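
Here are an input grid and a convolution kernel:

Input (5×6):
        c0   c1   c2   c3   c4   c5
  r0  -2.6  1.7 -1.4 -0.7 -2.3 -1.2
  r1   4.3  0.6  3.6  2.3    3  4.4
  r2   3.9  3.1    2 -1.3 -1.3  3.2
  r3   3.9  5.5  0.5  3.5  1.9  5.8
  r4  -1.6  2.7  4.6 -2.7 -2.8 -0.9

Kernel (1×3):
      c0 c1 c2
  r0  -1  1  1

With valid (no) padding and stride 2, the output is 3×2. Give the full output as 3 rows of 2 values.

Output[0,0]: The receptive field on the input at this output position is [-2.6 1.7 -1.4]. Elementwise product with the kernel and sum: -2.6·-1 + 1.7·1 + -1.4·1.
Output[0,1]: The receptive field on the input at this output position is [-1.4 -0.7 -2.3]. Elementwise product with the kernel and sum: -1.4·-1 + -0.7·1 + -2.3·1.

2.9 -1.6
1.2 -4.6
8.9 -10.1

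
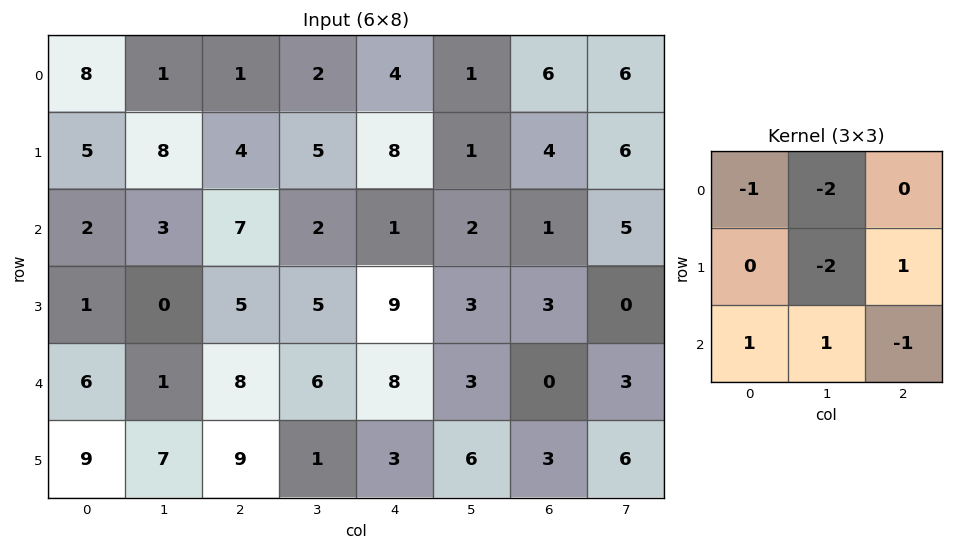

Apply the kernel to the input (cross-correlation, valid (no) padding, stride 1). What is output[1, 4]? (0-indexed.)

The receptive field on the input at this output position is [8 1 4 / 1 2 1 / 9 3 3]. Elementwise product with the kernel and sum: 8·-1 + 1·-2 + 2·-2 + 1·1 + 9·1 + 3·1 + 3·-1.

-4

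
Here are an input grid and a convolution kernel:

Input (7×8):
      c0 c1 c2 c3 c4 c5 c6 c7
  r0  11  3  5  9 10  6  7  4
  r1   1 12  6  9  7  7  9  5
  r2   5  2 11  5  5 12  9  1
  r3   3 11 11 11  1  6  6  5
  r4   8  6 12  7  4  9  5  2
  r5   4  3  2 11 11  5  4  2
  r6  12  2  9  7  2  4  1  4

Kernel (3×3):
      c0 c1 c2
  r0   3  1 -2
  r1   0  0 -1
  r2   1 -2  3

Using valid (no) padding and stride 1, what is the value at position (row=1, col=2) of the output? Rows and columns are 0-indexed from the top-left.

0

The receptive field on the input at this output position is [6 9 7 / 11 5 5 / 11 11 1]. Elementwise product with the kernel and sum: 6·3 + 9·1 + 7·-2 + 5·-1 + 11·1 + 11·-2 + 1·3.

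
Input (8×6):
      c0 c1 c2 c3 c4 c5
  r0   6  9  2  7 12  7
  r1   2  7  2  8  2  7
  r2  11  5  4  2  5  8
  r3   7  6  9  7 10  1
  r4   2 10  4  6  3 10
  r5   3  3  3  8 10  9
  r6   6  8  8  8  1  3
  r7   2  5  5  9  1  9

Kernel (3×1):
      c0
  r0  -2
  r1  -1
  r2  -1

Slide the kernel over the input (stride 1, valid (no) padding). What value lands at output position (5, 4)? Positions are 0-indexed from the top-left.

-22

The receptive field on the input at this output position is [10 / 1 / 1]. Elementwise product with the kernel and sum: 10·-2 + 1·-1 + 1·-1.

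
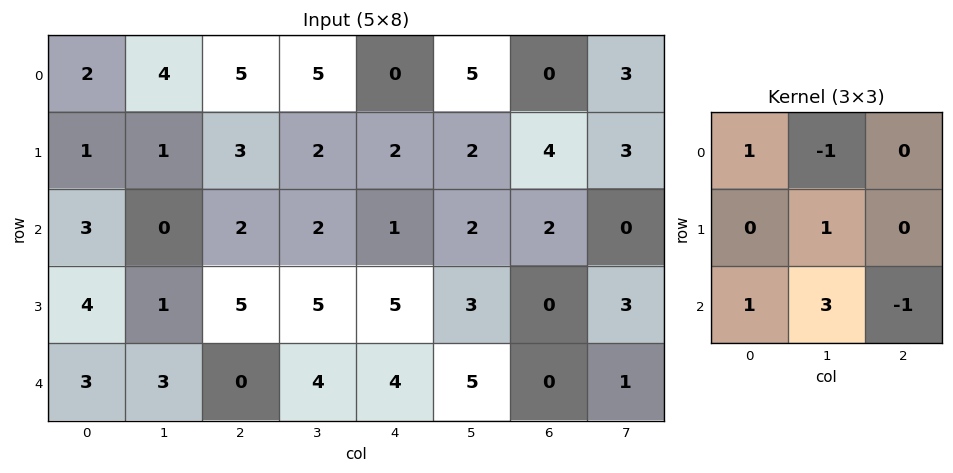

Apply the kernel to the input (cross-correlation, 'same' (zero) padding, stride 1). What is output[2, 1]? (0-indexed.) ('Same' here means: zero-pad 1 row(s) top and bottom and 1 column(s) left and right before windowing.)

The receptive field on the zero-padded input at this output position is [1 1 3 / 3 0 2 / 4 1 5]. Elementwise product with the kernel and sum: 1·1 + 1·-1 + 0·1 + 4·1 + 1·3 + 5·-1.

2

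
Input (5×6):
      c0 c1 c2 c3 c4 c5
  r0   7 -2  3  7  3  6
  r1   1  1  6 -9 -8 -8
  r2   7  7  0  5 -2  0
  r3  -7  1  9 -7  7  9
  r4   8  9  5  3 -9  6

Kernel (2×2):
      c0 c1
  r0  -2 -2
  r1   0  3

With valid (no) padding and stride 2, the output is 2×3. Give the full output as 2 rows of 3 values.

-7 -47 -42
-25 -31 31

Output[0,0]: The receptive field on the input at this output position is [7 -2 / 1 1]. Elementwise product with the kernel and sum: 7·-2 + -2·-2 + 1·3.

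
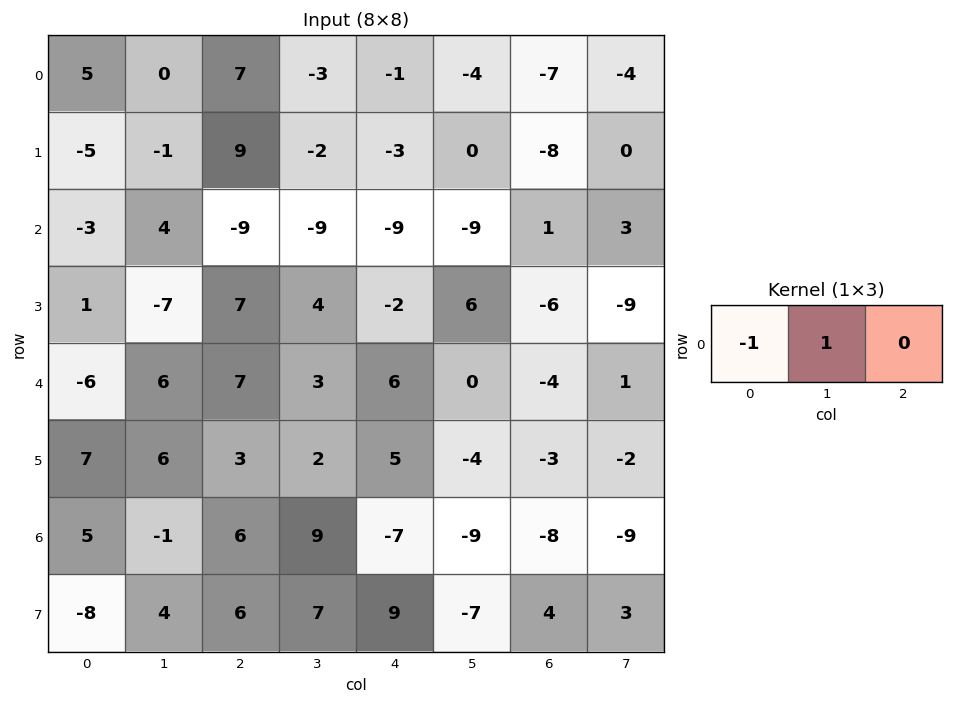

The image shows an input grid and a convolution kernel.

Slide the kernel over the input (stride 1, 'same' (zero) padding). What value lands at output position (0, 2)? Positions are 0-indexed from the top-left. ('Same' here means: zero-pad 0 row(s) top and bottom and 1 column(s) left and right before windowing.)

The receptive field on the zero-padded input at this output position is [0 7 -3]. Elementwise product with the kernel and sum: 0·-1 + 7·1.

7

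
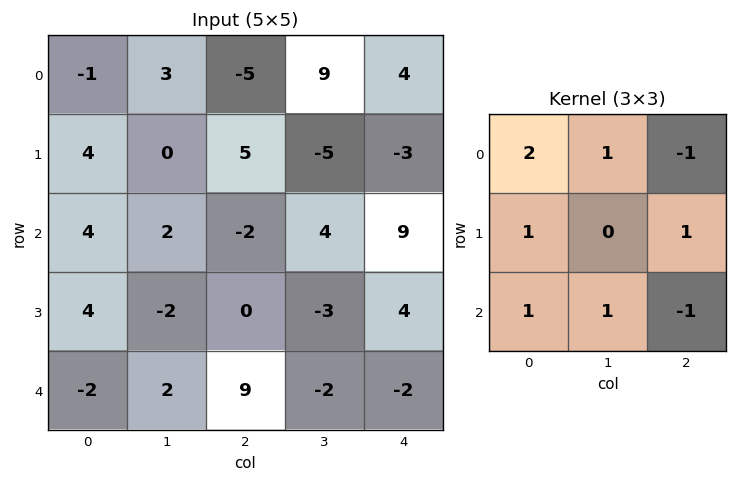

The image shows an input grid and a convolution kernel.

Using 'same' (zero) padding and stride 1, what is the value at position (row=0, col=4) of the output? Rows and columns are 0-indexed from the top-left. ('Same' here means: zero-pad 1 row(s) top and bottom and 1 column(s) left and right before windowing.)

The receptive field on the zero-padded input at this output position is [0 0 0 / 9 4 0 / -5 -3 0]. Elementwise product with the kernel and sum: 0·2 + 0·1 + 0·-1 + 9·1 + 0·1 + -5·1 + -3·1 + 0·-1.

1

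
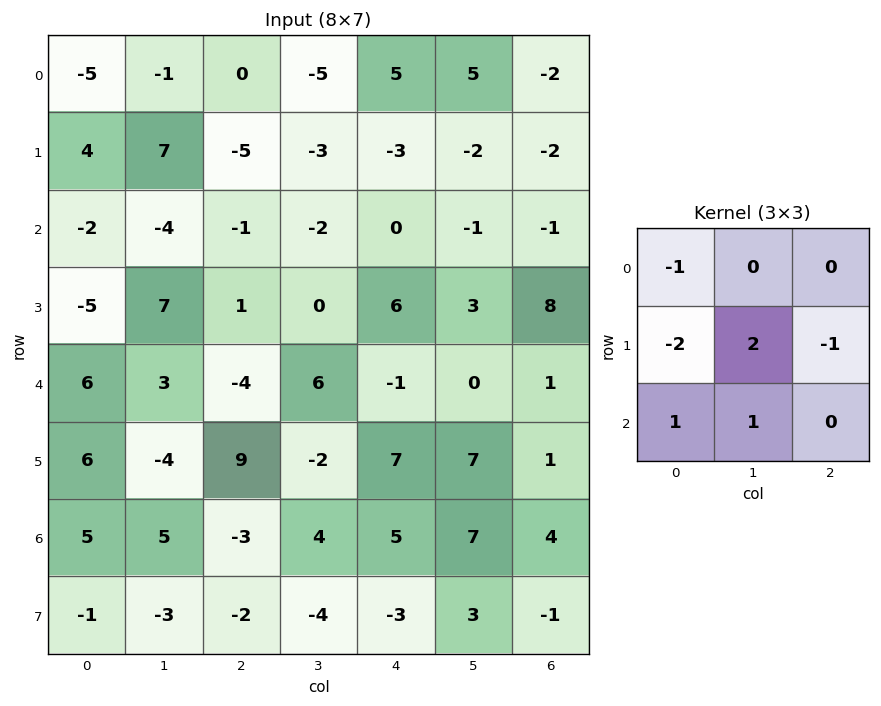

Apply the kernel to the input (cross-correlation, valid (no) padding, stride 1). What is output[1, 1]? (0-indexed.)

The receptive field on the input at this output position is [7 -5 -3 / -4 -1 -2 / 7 1 0]. Elementwise product with the kernel and sum: 7·-1 + -4·-2 + -1·2 + -2·-1 + 7·1 + 1·1.

9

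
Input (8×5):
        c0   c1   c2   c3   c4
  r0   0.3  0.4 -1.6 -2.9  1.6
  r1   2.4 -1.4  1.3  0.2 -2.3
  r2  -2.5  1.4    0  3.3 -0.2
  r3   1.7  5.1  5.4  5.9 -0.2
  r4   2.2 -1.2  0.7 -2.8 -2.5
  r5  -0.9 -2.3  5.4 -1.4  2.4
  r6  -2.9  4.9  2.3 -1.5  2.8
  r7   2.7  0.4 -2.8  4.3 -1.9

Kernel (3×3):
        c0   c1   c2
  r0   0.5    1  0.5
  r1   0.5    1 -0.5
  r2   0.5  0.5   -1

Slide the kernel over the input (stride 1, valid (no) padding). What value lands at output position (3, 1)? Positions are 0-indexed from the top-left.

The receptive field on the input at this output position is [5.1 5.4 5.9 / -1.2 0.7 -2.8 / -2.3 5.4 -1.4]. Elementwise product with the kernel and sum: 5.1·0.5 + 5.4·1 + 5.9·0.5 + -1.2·0.5 + 0.7·1 + -2.8·-0.5 + -2.3·0.5 + 5.4·0.5 + -1.4·-1.

15.35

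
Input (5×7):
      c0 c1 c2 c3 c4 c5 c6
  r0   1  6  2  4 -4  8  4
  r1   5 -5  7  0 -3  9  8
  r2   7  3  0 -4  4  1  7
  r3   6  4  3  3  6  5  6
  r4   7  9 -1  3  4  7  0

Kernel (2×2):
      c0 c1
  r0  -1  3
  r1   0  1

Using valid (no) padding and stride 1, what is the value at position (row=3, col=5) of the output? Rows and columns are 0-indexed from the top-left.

13

The receptive field on the input at this output position is [5 6 / 7 0]. Elementwise product with the kernel and sum: 5·-1 + 6·3 + 0·1.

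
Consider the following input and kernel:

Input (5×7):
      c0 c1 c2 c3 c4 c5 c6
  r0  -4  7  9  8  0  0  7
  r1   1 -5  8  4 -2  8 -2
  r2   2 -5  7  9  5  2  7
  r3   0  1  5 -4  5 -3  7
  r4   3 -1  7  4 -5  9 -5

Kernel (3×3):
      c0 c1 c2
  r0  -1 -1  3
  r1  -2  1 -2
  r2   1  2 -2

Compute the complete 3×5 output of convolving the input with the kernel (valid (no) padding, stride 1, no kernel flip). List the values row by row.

-21 9 -10 -19 32
-3 27 -46 17 -49
2 41 0 -13 10

Output[0,0]: The receptive field on the input at this output position is [-4 7 9 / 1 -5 8 / 2 -5 7]. Elementwise product with the kernel and sum: -4·-1 + 7·-1 + 9·3 + 1·-2 + -5·1 + 8·-2 + 2·1 + -5·2 + 7·-2.
Output[0,1]: The receptive field on the input at this output position is [7 9 8 / -5 8 4 / -5 7 9]. Elementwise product with the kernel and sum: 7·-1 + 9·-1 + 8·3 + -5·-2 + 8·1 + 4·-2 + -5·1 + 7·2 + 9·-2.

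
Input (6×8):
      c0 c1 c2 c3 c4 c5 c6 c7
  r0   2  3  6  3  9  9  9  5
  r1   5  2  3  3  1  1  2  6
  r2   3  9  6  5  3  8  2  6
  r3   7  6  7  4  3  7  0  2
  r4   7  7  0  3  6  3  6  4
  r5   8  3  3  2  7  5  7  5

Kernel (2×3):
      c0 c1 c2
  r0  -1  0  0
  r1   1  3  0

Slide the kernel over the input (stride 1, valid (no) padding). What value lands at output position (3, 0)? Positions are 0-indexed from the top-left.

The receptive field on the input at this output position is [7 6 7 / 7 7 0]. Elementwise product with the kernel and sum: 7·-1 + 7·1 + 7·3.

21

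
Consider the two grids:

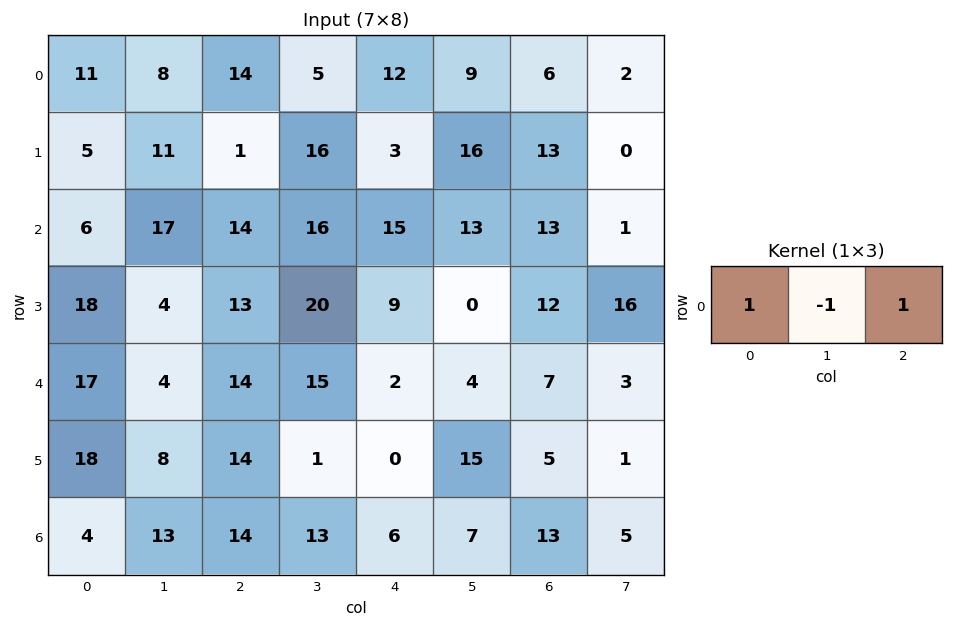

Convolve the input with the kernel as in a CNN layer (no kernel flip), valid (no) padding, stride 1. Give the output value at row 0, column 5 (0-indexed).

The receptive field on the input at this output position is [9 6 2]. Elementwise product with the kernel and sum: 9·1 + 6·-1 + 2·1.

5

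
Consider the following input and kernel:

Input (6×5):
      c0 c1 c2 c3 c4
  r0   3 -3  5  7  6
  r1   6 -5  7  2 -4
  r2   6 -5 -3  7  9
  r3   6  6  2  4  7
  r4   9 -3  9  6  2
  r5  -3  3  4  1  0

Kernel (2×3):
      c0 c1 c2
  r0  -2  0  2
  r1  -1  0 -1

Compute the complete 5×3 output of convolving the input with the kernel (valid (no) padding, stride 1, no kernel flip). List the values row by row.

-9 23 -1
-1 12 -28
-26 14 15
-26 -7 -1
-1 14 -18

Output[0,0]: The receptive field on the input at this output position is [3 -3 5 / 6 -5 7]. Elementwise product with the kernel and sum: 3·-2 + 5·2 + 6·-1 + 7·-1.
Output[0,1]: The receptive field on the input at this output position is [-3 5 7 / -5 7 2]. Elementwise product with the kernel and sum: -3·-2 + 7·2 + -5·-1 + 2·-1.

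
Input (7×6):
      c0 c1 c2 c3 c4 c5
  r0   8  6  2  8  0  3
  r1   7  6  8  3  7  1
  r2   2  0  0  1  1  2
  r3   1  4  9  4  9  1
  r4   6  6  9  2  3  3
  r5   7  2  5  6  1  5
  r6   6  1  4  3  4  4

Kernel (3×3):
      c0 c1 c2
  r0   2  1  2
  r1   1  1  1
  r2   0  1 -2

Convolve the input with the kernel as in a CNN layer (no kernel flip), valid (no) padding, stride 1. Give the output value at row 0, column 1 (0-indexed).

The receptive field on the input at this output position is [6 2 8 / 6 8 3 / 0 0 1]. Elementwise product with the kernel and sum: 6·2 + 2·1 + 8·2 + 6·1 + 8·1 + 3·1 + 0·1 + 1·-2.

45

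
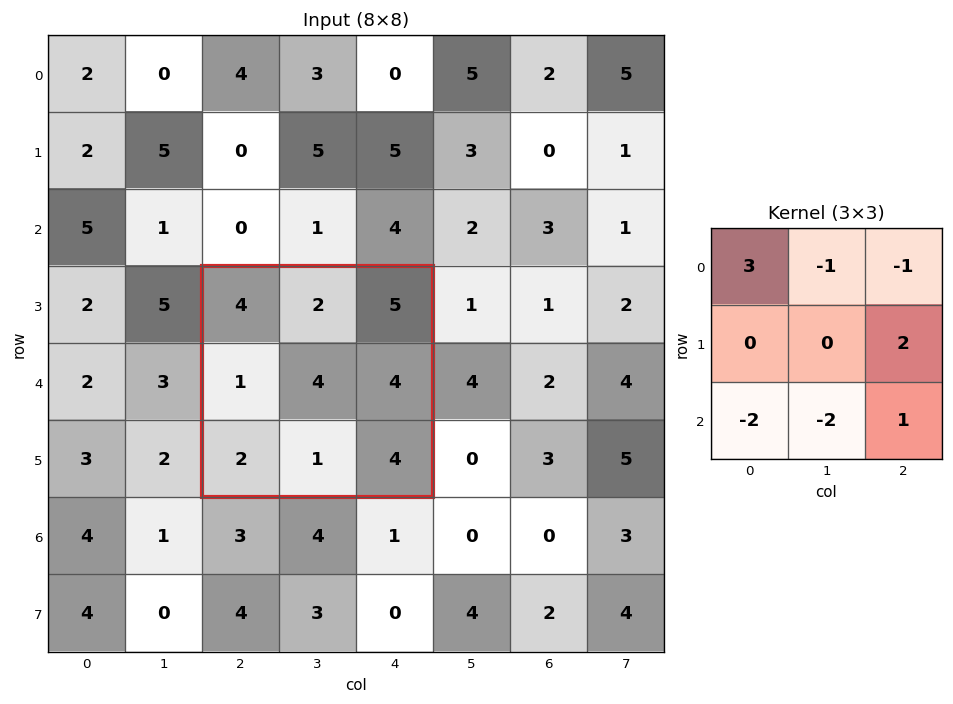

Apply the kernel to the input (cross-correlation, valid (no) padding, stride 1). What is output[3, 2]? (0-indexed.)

11

The receptive field on the input at this output position is [4 2 5 / 1 4 4 / 2 1 4]. Elementwise product with the kernel and sum: 4·3 + 2·-1 + 5·-1 + 4·2 + 2·-2 + 1·-2 + 4·1.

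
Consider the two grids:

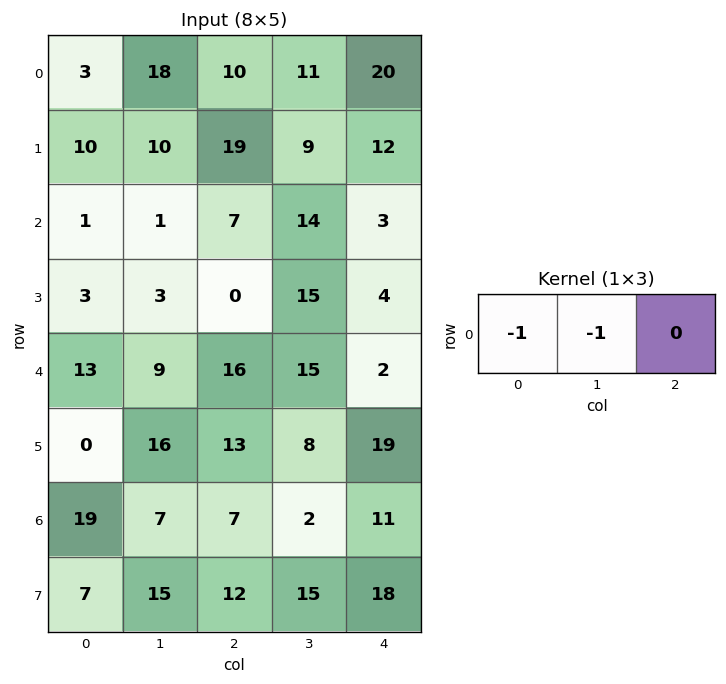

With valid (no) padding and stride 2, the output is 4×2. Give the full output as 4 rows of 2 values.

Output[0,0]: The receptive field on the input at this output position is [3 18 10]. Elementwise product with the kernel and sum: 3·-1 + 18·-1.

-21 -21
-2 -21
-22 -31
-26 -9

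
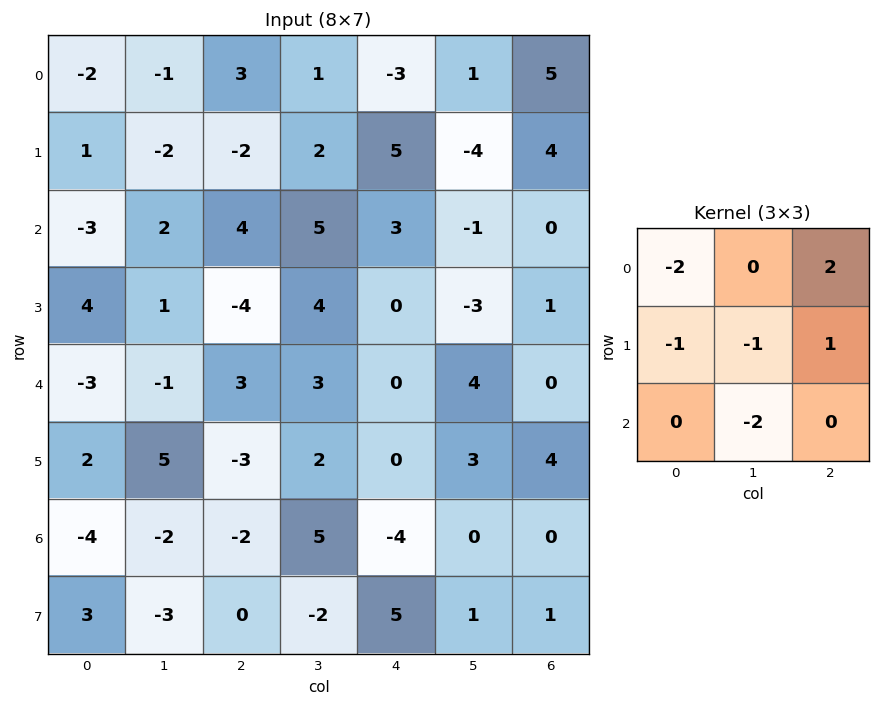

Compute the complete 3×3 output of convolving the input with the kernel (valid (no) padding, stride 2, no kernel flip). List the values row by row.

Output[0,0]: The receptive field on the input at this output position is [-2 -1 3 / 1 -2 -2 / -3 2 4]. Elementwise product with the kernel and sum: -2·-2 + 3·2 + 1·-1 + -2·-1 + -2·1 + 2·-2.

5 -17 21
7 -8 -10
6 -15 1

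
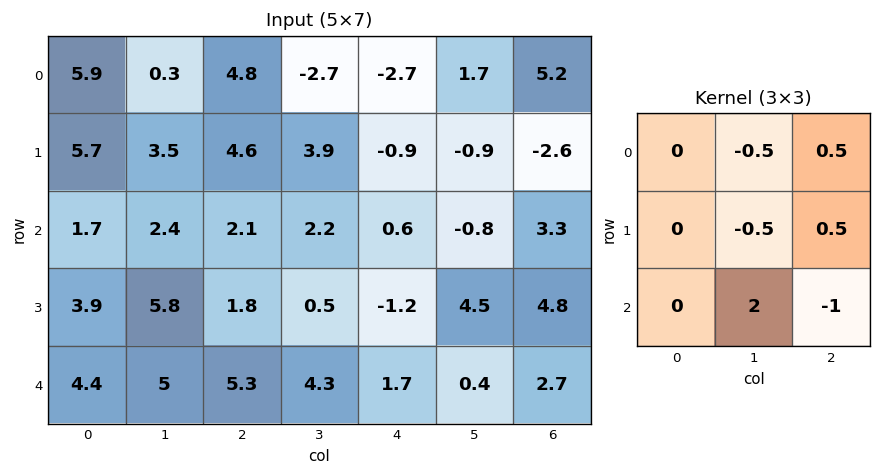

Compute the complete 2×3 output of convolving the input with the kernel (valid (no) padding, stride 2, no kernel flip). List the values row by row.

Output[0,0]: The receptive field on the input at this output position is [5.9 0.3 4.8 / 5.7 3.5 4.6 / 1.7 2.4 2.1]. Elementwise product with the kernel and sum: 0.3·-0.5 + 4.8·0.5 + 3.5·-0.5 + 4.6·0.5 + 2.4·2 + 2.1·-1.

5.5 1.4 -4
2.55 5.25 0.3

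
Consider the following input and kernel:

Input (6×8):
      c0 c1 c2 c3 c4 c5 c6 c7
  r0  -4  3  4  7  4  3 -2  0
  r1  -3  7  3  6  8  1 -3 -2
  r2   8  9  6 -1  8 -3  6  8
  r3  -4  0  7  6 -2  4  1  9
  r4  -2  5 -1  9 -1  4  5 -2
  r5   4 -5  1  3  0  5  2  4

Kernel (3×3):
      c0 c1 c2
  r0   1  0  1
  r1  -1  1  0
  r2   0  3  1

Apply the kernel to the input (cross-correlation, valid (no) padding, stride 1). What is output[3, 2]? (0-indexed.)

The receptive field on the input at this output position is [7 6 -2 / -1 9 -1 / 1 3 0]. Elementwise product with the kernel and sum: 7·1 + -2·1 + -1·-1 + 9·1 + 3·3 + 0·1.

24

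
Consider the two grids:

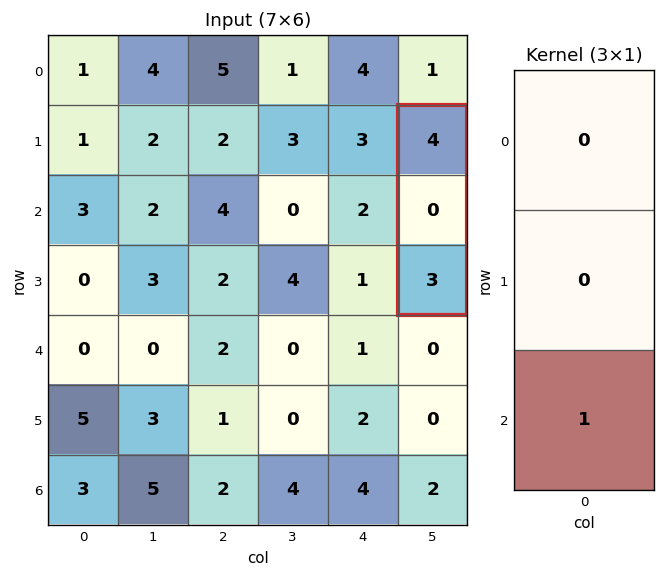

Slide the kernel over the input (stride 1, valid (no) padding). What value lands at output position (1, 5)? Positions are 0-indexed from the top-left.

The receptive field on the input at this output position is [4 / 0 / 3]. Elementwise product with the kernel and sum: 3·1.

3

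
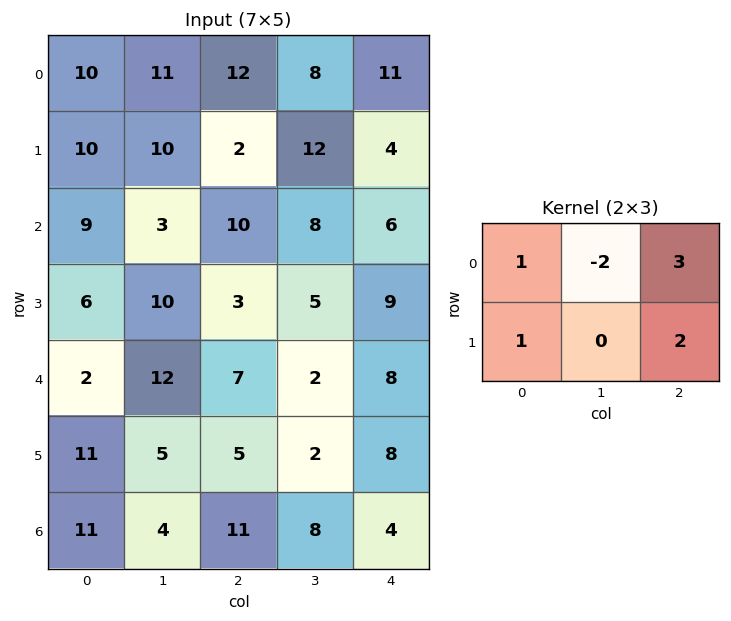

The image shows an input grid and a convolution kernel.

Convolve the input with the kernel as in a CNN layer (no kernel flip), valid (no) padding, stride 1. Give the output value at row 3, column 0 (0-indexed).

The receptive field on the input at this output position is [6 10 3 / 2 12 7]. Elementwise product with the kernel and sum: 6·1 + 10·-2 + 3·3 + 2·1 + 7·2.

11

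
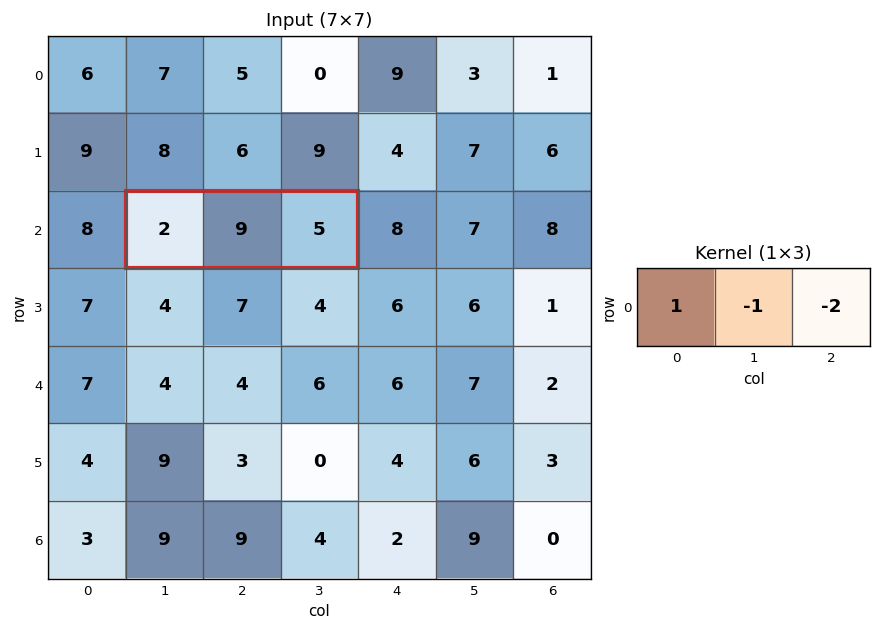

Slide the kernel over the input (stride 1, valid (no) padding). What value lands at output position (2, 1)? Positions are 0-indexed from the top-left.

The receptive field on the input at this output position is [2 9 5]. Elementwise product with the kernel and sum: 2·1 + 9·-1 + 5·-2.

-17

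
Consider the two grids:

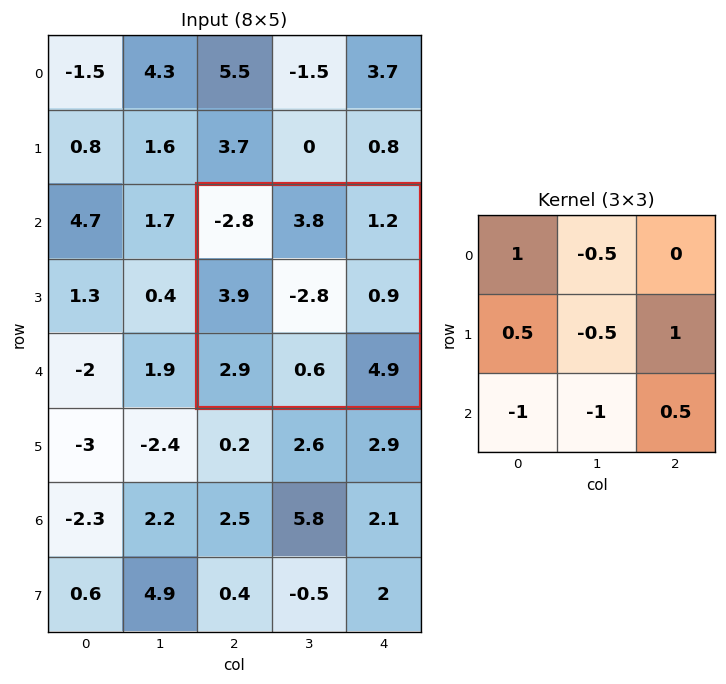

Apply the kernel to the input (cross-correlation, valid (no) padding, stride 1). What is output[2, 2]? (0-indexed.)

-1.5

The receptive field on the input at this output position is [-2.8 3.8 1.2 / 3.9 -2.8 0.9 / 2.9 0.6 4.9]. Elementwise product with the kernel and sum: -2.8·1 + 3.8·-0.5 + 3.9·0.5 + -2.8·-0.5 + 0.9·1 + 2.9·-1 + 0.6·-1 + 4.9·0.5.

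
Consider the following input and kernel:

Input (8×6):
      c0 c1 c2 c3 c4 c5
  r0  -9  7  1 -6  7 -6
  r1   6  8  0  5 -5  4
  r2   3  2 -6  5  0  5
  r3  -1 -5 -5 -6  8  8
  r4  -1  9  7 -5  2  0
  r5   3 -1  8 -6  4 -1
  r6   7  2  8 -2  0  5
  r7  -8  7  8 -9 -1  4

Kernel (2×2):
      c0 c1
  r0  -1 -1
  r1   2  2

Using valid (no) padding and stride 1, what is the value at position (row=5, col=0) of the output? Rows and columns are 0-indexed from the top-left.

The receptive field on the input at this output position is [3 -1 / 7 2]. Elementwise product with the kernel and sum: 3·-1 + -1·-1 + 7·2 + 2·2.

16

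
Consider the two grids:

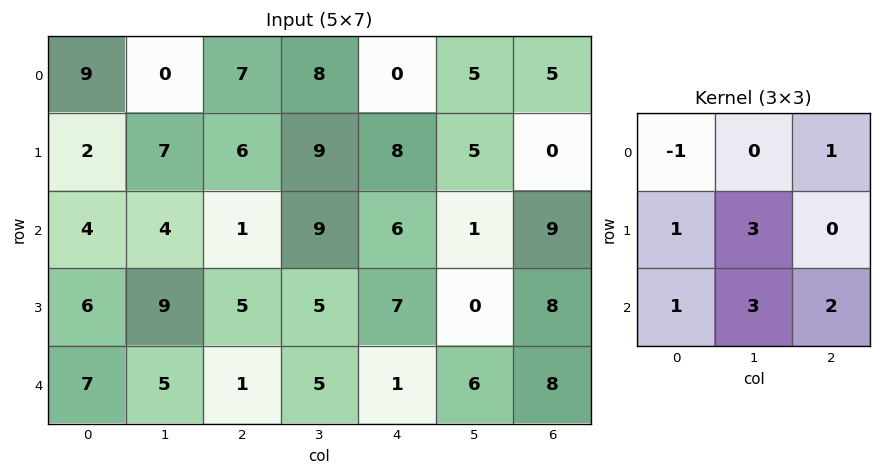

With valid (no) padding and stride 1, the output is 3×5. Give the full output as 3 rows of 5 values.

39 58 66 59 55
63 43 64 49 24
54 47 43 38 45

Output[0,0]: The receptive field on the input at this output position is [9 0 7 / 2 7 6 / 4 4 1]. Elementwise product with the kernel and sum: 9·-1 + 7·1 + 2·1 + 7·3 + 4·1 + 4·3 + 1·2.
Output[0,1]: The receptive field on the input at this output position is [0 7 8 / 7 6 9 / 4 1 9]. Elementwise product with the kernel and sum: 0·-1 + 8·1 + 7·1 + 6·3 + 4·1 + 1·3 + 9·2.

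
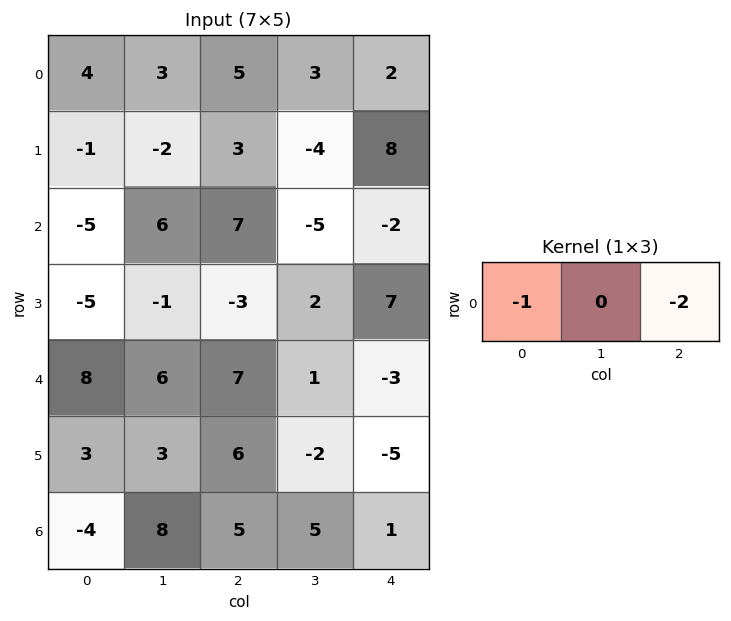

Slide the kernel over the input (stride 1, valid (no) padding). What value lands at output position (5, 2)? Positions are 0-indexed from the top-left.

The receptive field on the input at this output position is [6 -2 -5]. Elementwise product with the kernel and sum: 6·-1 + -5·-2.

4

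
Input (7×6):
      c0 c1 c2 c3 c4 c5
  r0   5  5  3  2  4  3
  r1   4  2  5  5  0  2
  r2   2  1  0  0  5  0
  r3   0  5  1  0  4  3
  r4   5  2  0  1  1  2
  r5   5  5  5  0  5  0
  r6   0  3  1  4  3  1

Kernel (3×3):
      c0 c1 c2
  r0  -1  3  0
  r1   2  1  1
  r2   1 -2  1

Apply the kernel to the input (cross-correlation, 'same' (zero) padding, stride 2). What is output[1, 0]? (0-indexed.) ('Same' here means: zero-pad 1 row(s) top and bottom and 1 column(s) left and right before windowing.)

20

The receptive field on the zero-padded input at this output position is [0 4 2 / 0 2 1 / 0 0 5]. Elementwise product with the kernel and sum: 0·-1 + 4·3 + 0·2 + 2·1 + 1·1 + 0·1 + 0·-2 + 5·1.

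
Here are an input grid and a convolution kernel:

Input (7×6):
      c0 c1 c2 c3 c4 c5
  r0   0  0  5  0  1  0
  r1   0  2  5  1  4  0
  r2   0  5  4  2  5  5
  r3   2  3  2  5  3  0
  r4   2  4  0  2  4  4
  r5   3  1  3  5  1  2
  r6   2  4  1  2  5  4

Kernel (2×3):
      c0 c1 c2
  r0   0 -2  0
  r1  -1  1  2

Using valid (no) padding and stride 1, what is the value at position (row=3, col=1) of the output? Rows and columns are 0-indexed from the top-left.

-4

The receptive field on the input at this output position is [3 2 5 / 4 0 2]. Elementwise product with the kernel and sum: 2·-2 + 4·-1 + 0·1 + 2·2.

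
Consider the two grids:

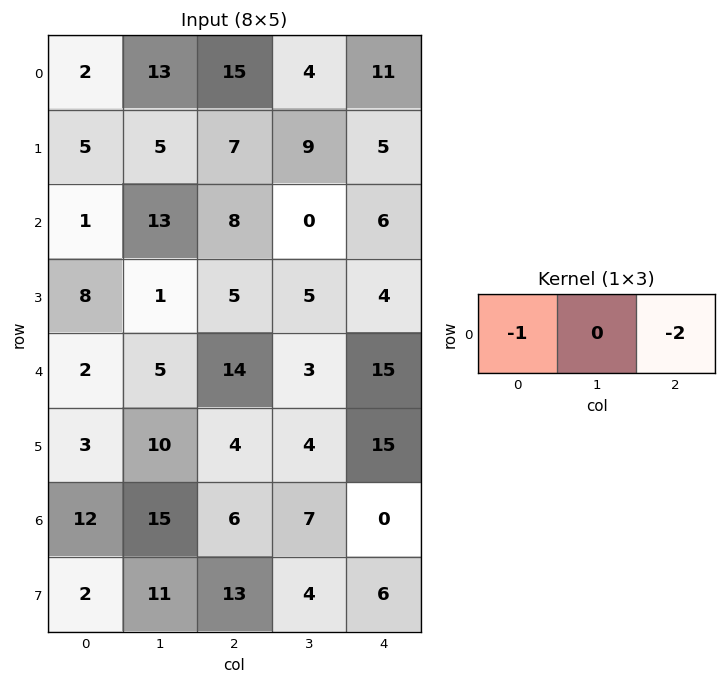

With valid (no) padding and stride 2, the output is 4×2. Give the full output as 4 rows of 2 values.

-32 -37
-17 -20
-30 -44
-24 -6

Output[0,0]: The receptive field on the input at this output position is [2 13 15]. Elementwise product with the kernel and sum: 2·-1 + 15·-2.
Output[0,1]: The receptive field on the input at this output position is [15 4 11]. Elementwise product with the kernel and sum: 15·-1 + 11·-2.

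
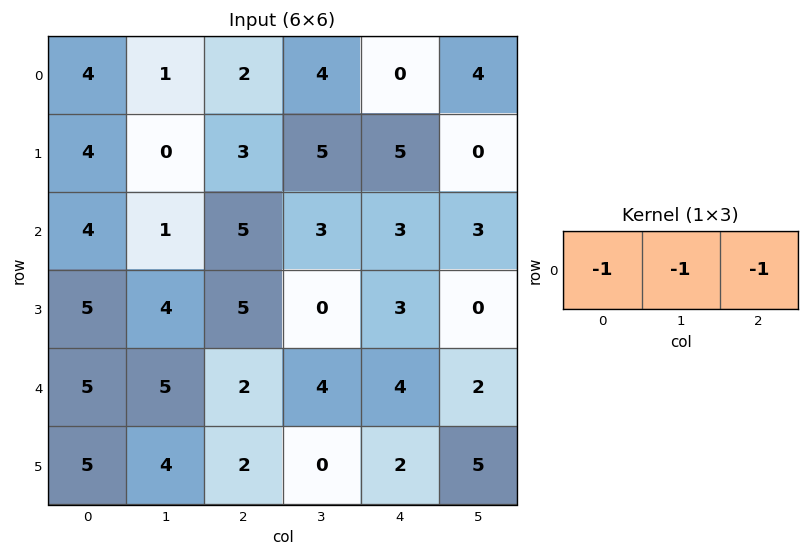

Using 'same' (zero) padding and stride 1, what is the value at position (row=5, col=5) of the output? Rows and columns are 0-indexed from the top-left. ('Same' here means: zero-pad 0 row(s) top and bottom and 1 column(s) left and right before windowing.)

-7

The receptive field on the zero-padded input at this output position is [2 5 0]. Elementwise product with the kernel and sum: 2·-1 + 5·-1 + 0·-1.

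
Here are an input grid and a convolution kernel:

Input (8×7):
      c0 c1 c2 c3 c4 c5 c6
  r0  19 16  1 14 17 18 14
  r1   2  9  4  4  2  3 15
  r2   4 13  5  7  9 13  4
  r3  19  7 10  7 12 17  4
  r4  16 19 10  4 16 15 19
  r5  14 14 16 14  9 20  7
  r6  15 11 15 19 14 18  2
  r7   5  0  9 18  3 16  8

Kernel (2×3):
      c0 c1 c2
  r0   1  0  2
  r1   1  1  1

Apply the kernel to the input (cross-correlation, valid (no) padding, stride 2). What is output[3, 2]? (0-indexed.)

45

The receptive field on the input at this output position is [14 18 2 / 3 16 8]. Elementwise product with the kernel and sum: 14·1 + 2·2 + 3·1 + 16·1 + 8·1.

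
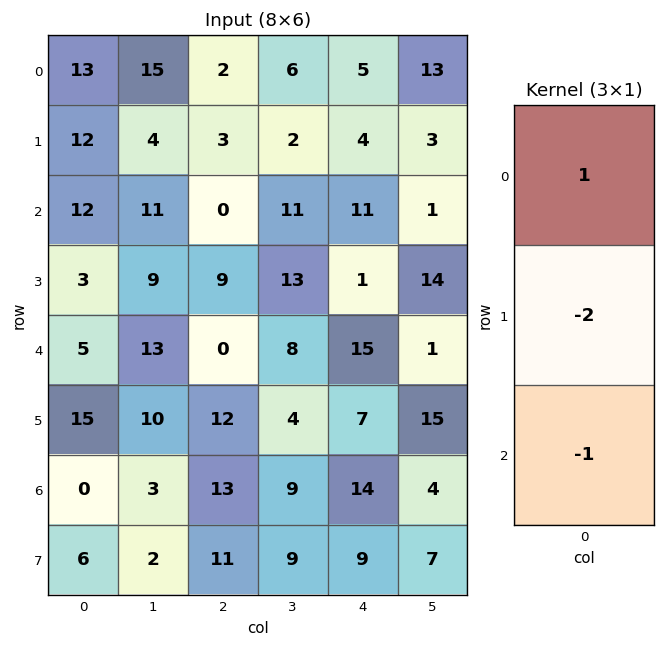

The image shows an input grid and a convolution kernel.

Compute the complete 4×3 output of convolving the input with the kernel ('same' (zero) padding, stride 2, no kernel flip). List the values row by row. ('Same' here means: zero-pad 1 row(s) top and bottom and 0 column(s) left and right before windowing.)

-38 -7 -14
-15 -6 -19
-22 -3 -36
9 -25 -30

Output[0,0]: The receptive field on the zero-padded input at this output position is [0 / 13 / 12]. Elementwise product with the kernel and sum: 0·1 + 13·-2 + 12·-1.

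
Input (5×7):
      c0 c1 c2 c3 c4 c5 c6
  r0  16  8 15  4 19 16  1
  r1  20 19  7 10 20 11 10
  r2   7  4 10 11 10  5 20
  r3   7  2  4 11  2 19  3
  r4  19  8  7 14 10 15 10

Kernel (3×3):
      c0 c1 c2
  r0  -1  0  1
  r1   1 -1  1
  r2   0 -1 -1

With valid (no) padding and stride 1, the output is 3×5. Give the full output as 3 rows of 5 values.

Output[0,0]: The receptive field on the input at this output position is [16 8 15 / 20 19 7 / 7 4 10]. Elementwise product with the kernel and sum: 16·-1 + 15·1 + 20·1 + 19·-1 + 7·1 + 4·-1 + 10·-1.
Output[0,1]: The receptive field on the input at this output position is [8 15 4 / 19 7 10 / 4 10 11]. Elementwise product with the kernel and sum: 8·-1 + 4·1 + 19·1 + 7·-1 + 10·1 + 10·-1 + 11·-1.

-7 -3 0 -2 -24
-6 -19 9 -14 -7
-3 -5 -29 -3 -29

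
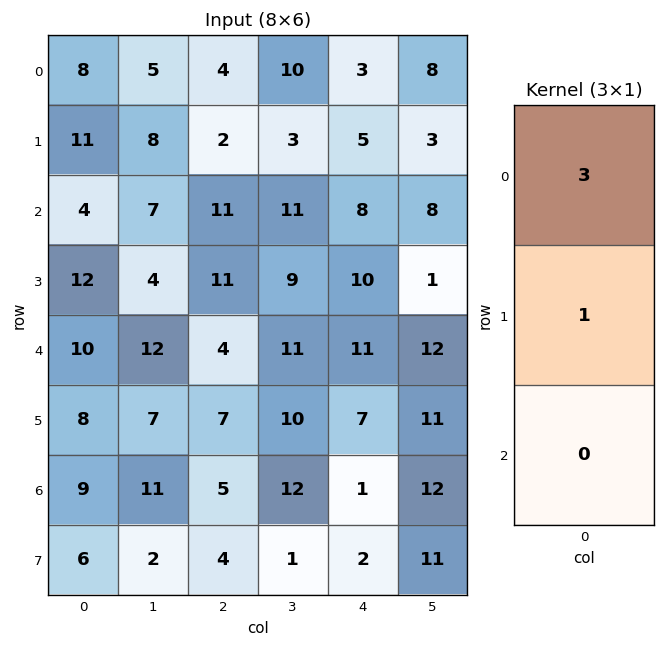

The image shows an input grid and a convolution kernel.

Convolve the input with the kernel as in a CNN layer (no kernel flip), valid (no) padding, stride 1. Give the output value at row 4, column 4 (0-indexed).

The receptive field on the input at this output position is [11 / 7 / 1]. Elementwise product with the kernel and sum: 11·3 + 7·1.

40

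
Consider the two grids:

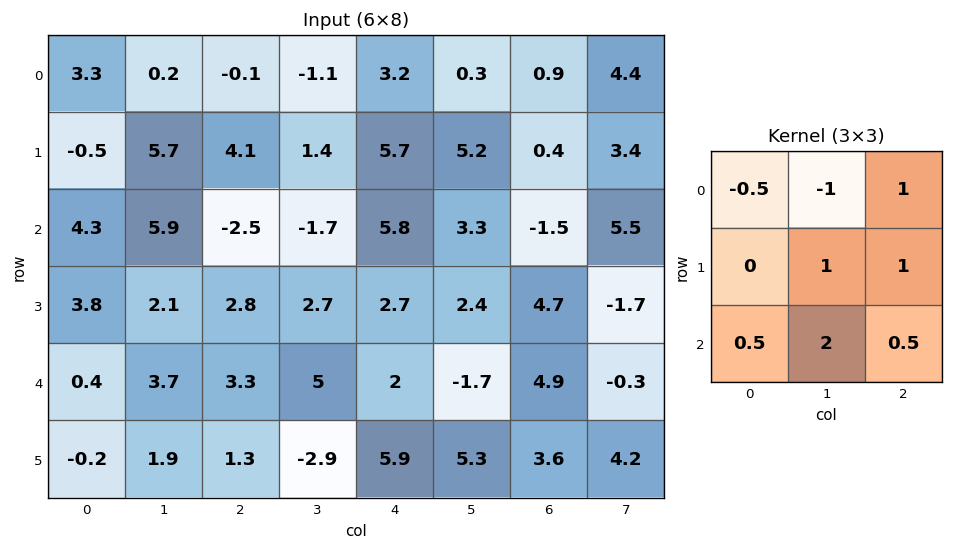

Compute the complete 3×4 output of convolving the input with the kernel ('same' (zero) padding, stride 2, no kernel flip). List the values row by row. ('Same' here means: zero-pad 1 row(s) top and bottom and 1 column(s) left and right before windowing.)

Output[0,0]: The receptive field on the zero-padded input at this output position is [0 0 0 / 0 3.3 0.2 / 0 -0.5 5.7]. Elementwise product with the kernel and sum: 0·-0.5 + 0·-1 + 0·1 + 3.3·1 + 0.2·1 + 0·0.5 + -0.5·2 + 5.7·0.5.

5.35 10.55 18.2 10.4
25.05 -1.75 15.85 14.15
2.95 9.25 11.65 8.95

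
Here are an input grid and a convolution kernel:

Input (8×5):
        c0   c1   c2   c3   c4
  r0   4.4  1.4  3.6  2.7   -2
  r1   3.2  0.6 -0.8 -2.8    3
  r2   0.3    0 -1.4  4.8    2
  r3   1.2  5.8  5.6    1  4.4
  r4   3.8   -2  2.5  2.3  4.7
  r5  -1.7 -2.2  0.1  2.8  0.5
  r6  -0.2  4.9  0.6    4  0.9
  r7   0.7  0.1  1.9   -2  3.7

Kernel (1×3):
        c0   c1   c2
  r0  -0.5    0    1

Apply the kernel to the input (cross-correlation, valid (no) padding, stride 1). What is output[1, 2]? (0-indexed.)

3.4

The receptive field on the input at this output position is [-0.8 -2.8 3]. Elementwise product with the kernel and sum: -0.8·-0.5 + 3·1.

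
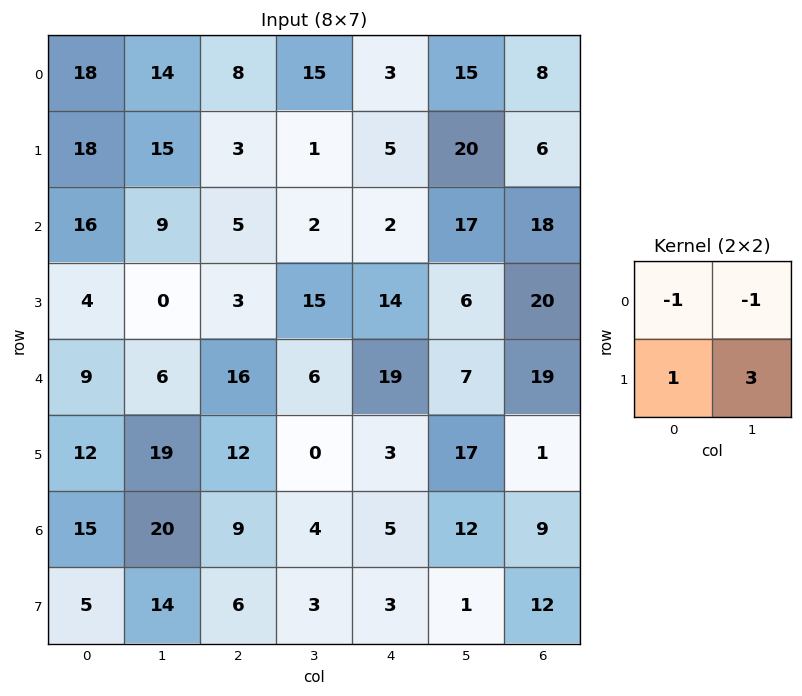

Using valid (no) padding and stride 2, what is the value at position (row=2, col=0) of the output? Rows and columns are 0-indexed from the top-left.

The receptive field on the input at this output position is [9 6 / 12 19]. Elementwise product with the kernel and sum: 9·-1 + 6·-1 + 12·1 + 19·3.

54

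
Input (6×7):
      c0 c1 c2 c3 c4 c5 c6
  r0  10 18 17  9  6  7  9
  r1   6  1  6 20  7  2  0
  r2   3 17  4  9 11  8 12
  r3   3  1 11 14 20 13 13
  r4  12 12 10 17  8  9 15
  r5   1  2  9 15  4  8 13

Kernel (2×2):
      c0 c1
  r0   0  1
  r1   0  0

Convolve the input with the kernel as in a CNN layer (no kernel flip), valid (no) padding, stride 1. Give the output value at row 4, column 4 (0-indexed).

9

The receptive field on the input at this output position is [8 9 / 4 8]. Elementwise product with the kernel and sum: 9·1.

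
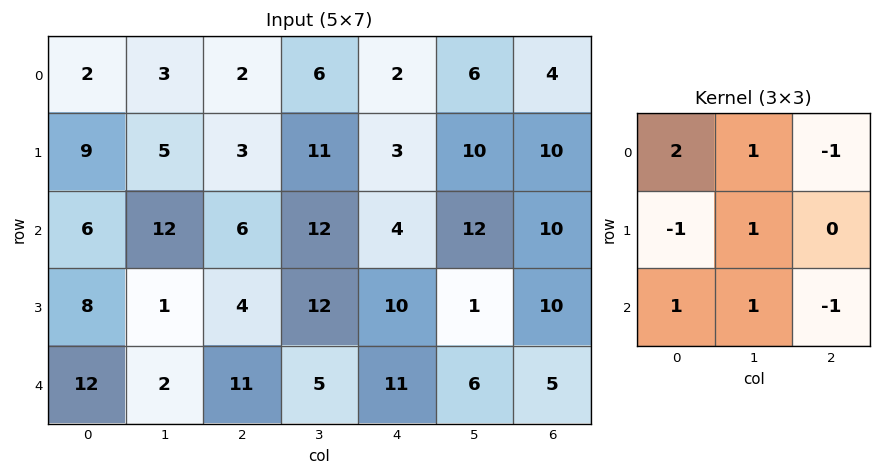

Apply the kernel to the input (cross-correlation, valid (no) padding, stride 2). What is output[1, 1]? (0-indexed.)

The receptive field on the input at this output position is [6 12 4 / 4 12 10 / 11 5 11]. Elementwise product with the kernel and sum: 6·2 + 12·1 + 4·-1 + 4·-1 + 12·1 + 11·1 + 5·1 + 11·-1.

33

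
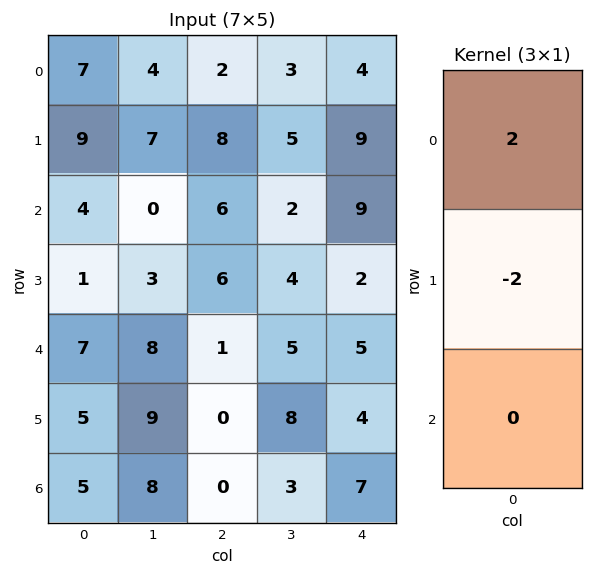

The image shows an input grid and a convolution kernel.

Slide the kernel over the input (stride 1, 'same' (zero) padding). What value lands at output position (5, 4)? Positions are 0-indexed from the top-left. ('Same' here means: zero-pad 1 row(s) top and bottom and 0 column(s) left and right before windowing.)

2

The receptive field on the zero-padded input at this output position is [5 / 4 / 7]. Elementwise product with the kernel and sum: 5·2 + 4·-2.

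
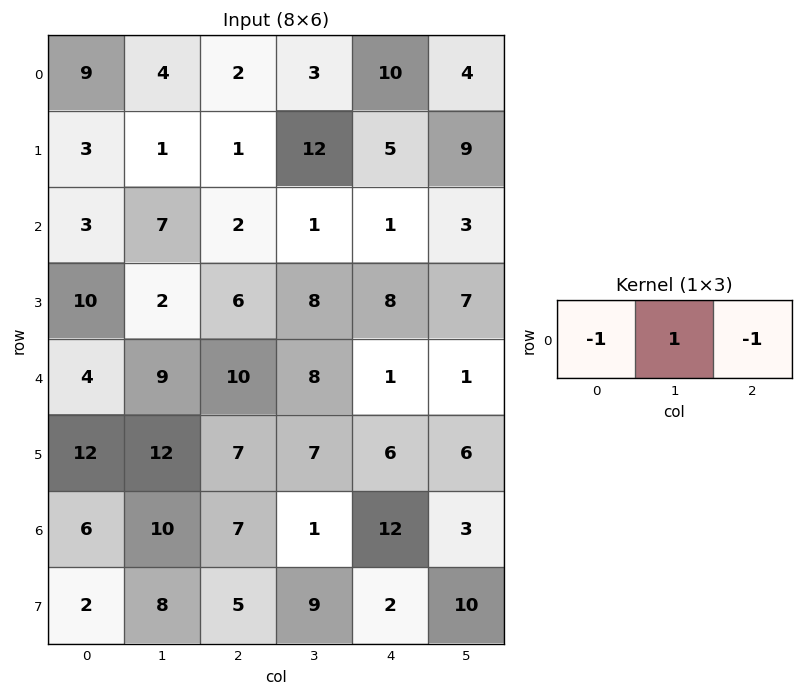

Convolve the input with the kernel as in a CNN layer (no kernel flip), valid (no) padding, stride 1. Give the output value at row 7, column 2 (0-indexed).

The receptive field on the input at this output position is [5 9 2]. Elementwise product with the kernel and sum: 5·-1 + 9·1 + 2·-1.

2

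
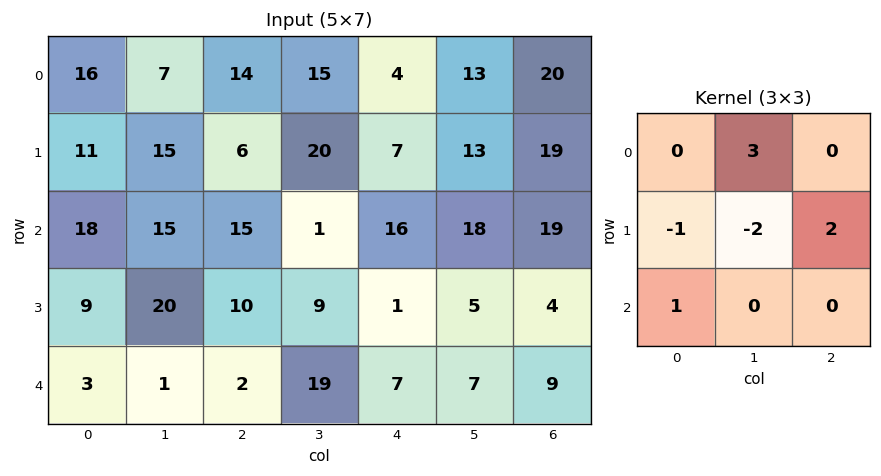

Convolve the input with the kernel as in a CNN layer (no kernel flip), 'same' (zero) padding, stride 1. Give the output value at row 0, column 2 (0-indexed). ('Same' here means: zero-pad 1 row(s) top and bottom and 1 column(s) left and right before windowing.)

10

The receptive field on the zero-padded input at this output position is [0 0 0 / 7 14 15 / 15 6 20]. Elementwise product with the kernel and sum: 0·3 + 7·-1 + 14·-2 + 15·2 + 15·1.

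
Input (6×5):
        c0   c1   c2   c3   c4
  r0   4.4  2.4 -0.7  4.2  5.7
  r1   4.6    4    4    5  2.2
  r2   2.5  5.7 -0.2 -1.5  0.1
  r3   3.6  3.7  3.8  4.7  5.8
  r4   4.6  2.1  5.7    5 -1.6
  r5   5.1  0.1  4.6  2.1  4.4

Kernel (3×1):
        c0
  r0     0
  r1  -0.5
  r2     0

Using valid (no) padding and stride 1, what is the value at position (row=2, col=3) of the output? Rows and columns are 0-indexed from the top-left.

The receptive field on the input at this output position is [-1.5 / 4.7 / 5]. Elementwise product with the kernel and sum: 4.7·-0.5.

-2.35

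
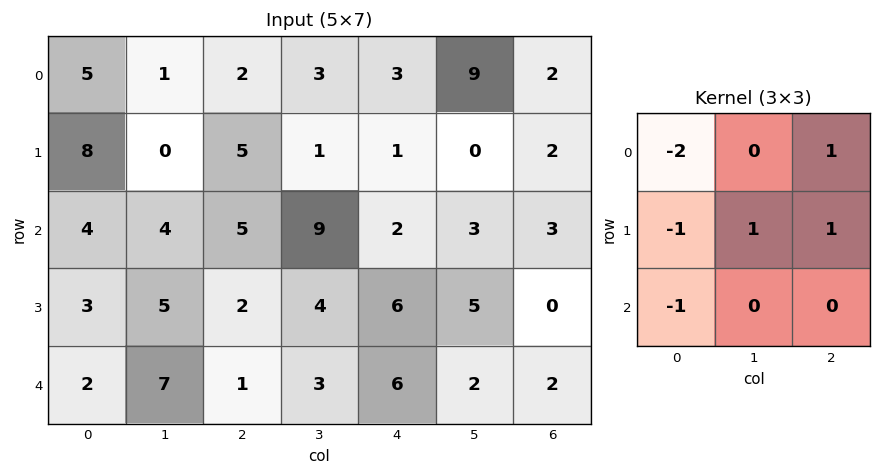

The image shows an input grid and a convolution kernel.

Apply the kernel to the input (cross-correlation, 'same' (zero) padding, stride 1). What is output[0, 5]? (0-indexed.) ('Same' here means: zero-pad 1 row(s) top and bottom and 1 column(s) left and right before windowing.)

The receptive field on the zero-padded input at this output position is [0 0 0 / 3 9 2 / 1 0 2]. Elementwise product with the kernel and sum: 0·-2 + 0·1 + 3·-1 + 9·1 + 2·1 + 1·-1.

7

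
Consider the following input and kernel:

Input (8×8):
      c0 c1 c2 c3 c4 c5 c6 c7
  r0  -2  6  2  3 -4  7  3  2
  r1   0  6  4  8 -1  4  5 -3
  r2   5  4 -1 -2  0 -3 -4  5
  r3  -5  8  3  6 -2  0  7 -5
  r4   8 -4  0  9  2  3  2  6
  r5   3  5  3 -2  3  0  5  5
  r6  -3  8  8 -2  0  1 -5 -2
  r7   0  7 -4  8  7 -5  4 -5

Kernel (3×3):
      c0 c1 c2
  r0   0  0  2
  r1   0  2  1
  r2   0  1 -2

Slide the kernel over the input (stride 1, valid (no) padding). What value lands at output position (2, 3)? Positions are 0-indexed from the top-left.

-14

The receptive field on the input at this output position is [-2 0 -3 / 6 -2 0 / 9 2 3]. Elementwise product with the kernel and sum: -3·2 + -2·2 + 0·1 + 2·1 + 3·-2.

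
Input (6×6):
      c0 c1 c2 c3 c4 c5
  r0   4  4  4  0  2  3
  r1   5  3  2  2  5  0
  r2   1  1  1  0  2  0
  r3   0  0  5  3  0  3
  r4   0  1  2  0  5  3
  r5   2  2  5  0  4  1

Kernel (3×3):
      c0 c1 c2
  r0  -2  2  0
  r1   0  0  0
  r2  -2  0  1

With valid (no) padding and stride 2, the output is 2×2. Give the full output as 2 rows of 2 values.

Output[0,0]: The receptive field on the input at this output position is [4 4 4 / 5 3 2 / 1 1 1]. Elementwise product with the kernel and sum: 4·-2 + 4·2 + 1·-2 + 1·1.
Output[0,1]: The receptive field on the input at this output position is [4 0 2 / 2 2 5 / 1 0 2]. Elementwise product with the kernel and sum: 4·-2 + 0·2 + 1·-2 + 2·1.

-1 -8
2 -1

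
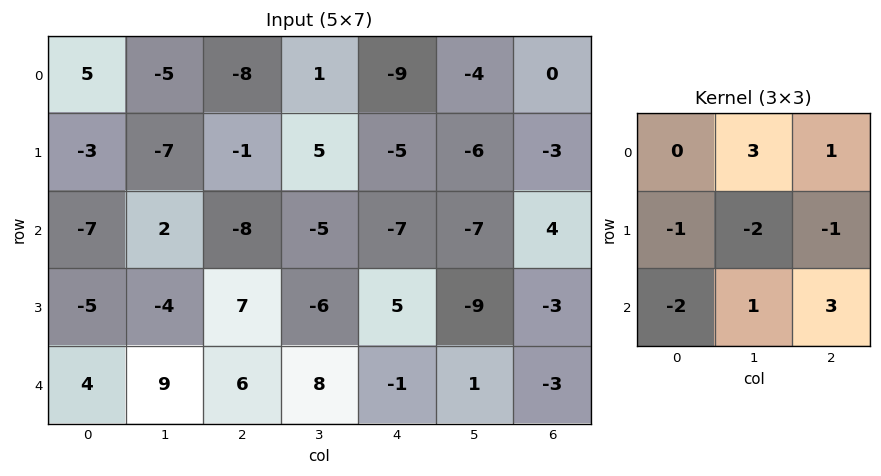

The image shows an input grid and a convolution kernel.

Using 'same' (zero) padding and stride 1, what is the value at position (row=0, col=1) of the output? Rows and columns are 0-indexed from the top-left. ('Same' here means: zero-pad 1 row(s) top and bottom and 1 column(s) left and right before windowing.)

9

The receptive field on the zero-padded input at this output position is [0 0 0 / 5 -5 -8 / -3 -7 -1]. Elementwise product with the kernel and sum: 0·3 + 0·1 + 5·-1 + -5·-2 + -8·-1 + -3·-2 + -7·1 + -1·3.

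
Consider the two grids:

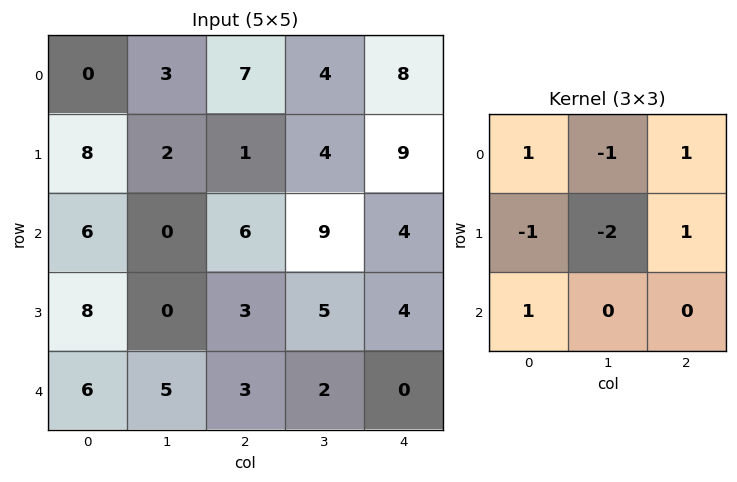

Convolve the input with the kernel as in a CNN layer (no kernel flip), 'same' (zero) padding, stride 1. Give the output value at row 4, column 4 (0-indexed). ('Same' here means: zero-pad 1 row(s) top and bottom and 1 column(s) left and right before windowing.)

The receptive field on the zero-padded input at this output position is [5 4 0 / 2 0 0 / 0 0 0]. Elementwise product with the kernel and sum: 5·1 + 4·-1 + 0·1 + 2·-1 + 0·-2 + 0·1 + 0·1.

-1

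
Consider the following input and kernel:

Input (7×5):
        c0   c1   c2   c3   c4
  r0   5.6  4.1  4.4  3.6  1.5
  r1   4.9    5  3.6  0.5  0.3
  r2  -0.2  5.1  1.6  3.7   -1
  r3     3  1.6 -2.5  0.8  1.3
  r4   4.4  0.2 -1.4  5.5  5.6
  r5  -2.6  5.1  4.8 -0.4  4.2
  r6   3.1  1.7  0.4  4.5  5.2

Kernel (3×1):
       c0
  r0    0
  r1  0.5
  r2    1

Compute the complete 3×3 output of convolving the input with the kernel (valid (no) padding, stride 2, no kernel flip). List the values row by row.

Output[0,0]: The receptive field on the input at this output position is [5.6 / 4.9 / -0.2]. Elementwise product with the kernel and sum: 4.9·0.5 + -0.2·1.

2.25 3.4 -0.85
5.9 -2.65 6.25
1.8 2.8 7.3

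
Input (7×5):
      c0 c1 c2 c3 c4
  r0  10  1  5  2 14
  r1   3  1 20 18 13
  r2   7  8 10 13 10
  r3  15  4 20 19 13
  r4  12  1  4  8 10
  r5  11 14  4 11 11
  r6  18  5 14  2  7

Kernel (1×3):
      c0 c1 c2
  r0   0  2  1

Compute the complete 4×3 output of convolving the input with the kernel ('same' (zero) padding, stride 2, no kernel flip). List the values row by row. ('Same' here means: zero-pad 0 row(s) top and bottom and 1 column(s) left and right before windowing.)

Output[0,0]: The receptive field on the zero-padded input at this output position is [0 10 1]. Elementwise product with the kernel and sum: 10·2 + 1·1.
Output[0,1]: The receptive field on the zero-padded input at this output position is [1 5 2]. Elementwise product with the kernel and sum: 5·2 + 2·1.

21 12 28
22 33 20
25 16 20
41 30 14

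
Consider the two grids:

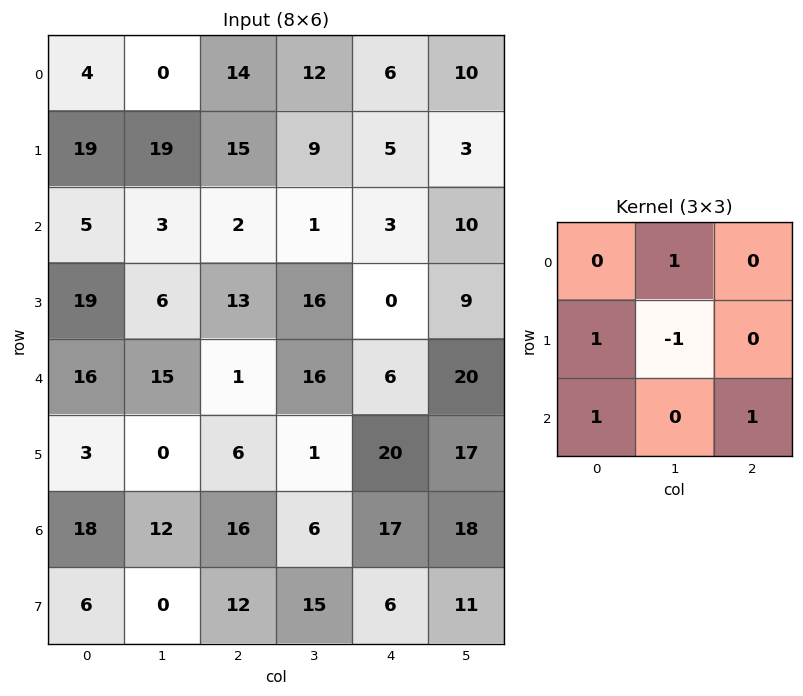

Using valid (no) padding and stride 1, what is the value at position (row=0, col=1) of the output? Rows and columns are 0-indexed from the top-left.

The receptive field on the input at this output position is [0 14 12 / 19 15 9 / 3 2 1]. Elementwise product with the kernel and sum: 14·1 + 19·1 + 15·-1 + 3·1 + 1·1.

22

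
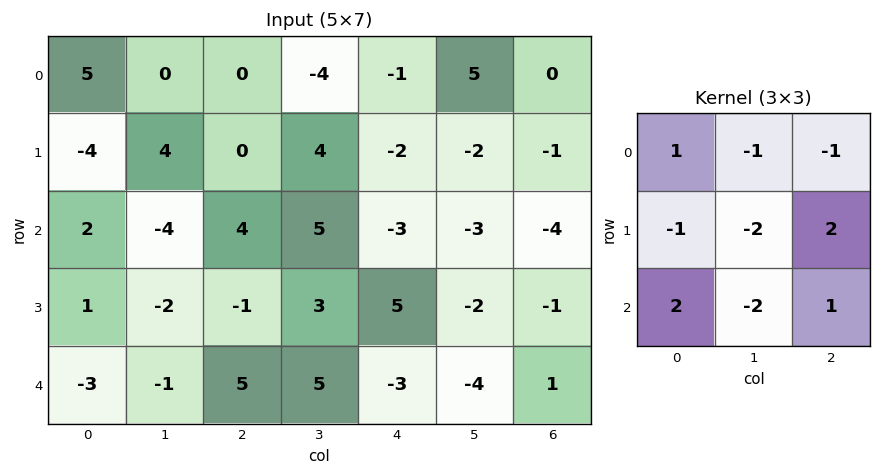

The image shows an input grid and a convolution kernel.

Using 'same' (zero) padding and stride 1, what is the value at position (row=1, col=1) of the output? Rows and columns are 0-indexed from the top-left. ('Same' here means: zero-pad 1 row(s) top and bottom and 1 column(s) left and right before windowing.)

The receptive field on the zero-padded input at this output position is [5 0 0 / -4 4 0 / 2 -4 4]. Elementwise product with the kernel and sum: 5·1 + 0·-1 + 0·-1 + -4·-1 + 4·-2 + 0·2 + 2·2 + -4·-2 + 4·1.

17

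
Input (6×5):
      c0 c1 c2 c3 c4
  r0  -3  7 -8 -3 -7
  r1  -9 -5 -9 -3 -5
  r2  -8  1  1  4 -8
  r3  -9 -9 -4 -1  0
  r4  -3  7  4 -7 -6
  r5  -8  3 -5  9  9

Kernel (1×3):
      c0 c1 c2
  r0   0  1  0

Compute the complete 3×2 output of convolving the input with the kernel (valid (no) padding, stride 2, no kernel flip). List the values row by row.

7 -3
1 4
7 -7

Output[0,0]: The receptive field on the input at this output position is [-3 7 -8]. Elementwise product with the kernel and sum: 7·1.
Output[0,1]: The receptive field on the input at this output position is [-8 -3 -7]. Elementwise product with the kernel and sum: -3·1.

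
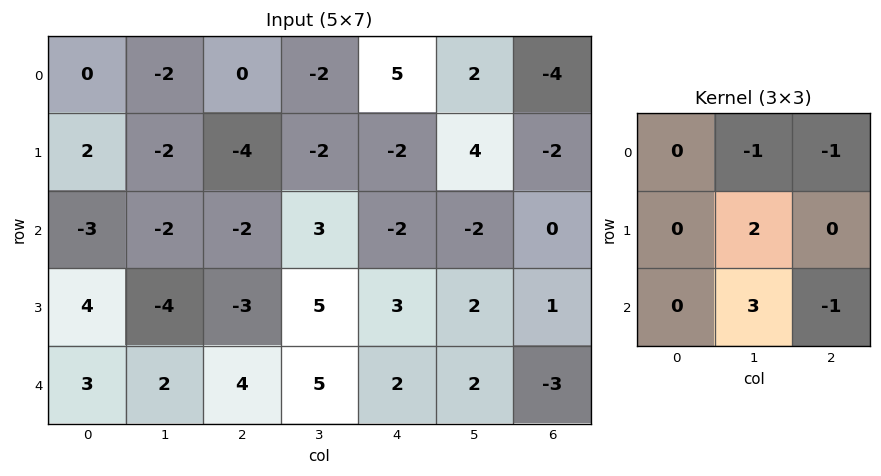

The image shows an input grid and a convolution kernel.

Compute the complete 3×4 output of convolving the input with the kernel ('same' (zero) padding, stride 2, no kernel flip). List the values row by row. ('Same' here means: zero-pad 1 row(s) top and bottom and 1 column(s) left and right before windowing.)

8 -10 0 -14
10 -12 1 5
6 6 -1 -7

Output[0,0]: The receptive field on the zero-padded input at this output position is [0 0 0 / 0 0 -2 / 0 2 -2]. Elementwise product with the kernel and sum: 0·-1 + 0·-1 + 0·2 + 2·3 + -2·-1.
Output[0,1]: The receptive field on the zero-padded input at this output position is [0 0 0 / -2 0 -2 / -2 -4 -2]. Elementwise product with the kernel and sum: 0·-1 + 0·-1 + 0·2 + -4·3 + -2·-1.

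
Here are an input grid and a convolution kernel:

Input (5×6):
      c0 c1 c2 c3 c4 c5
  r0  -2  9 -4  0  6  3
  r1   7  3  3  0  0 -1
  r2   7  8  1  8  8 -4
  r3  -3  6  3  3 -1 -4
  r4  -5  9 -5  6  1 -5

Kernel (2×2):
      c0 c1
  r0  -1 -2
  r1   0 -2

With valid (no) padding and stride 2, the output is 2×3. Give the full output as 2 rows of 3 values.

-22 4 -10
-35 -23 8

Output[0,0]: The receptive field on the input at this output position is [-2 9 / 7 3]. Elementwise product with the kernel and sum: -2·-1 + 9·-2 + 3·-2.
Output[0,1]: The receptive field on the input at this output position is [-4 0 / 3 0]. Elementwise product with the kernel and sum: -4·-1 + 0·-2 + 0·-2.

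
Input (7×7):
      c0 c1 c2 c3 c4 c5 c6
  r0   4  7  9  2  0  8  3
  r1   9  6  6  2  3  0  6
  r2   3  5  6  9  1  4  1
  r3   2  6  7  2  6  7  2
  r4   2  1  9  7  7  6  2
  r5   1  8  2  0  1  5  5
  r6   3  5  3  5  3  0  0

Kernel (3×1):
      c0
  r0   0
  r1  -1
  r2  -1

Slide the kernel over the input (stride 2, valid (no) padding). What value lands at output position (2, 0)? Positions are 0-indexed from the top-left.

-4

The receptive field on the input at this output position is [2 / 1 / 3]. Elementwise product with the kernel and sum: 1·-1 + 3·-1.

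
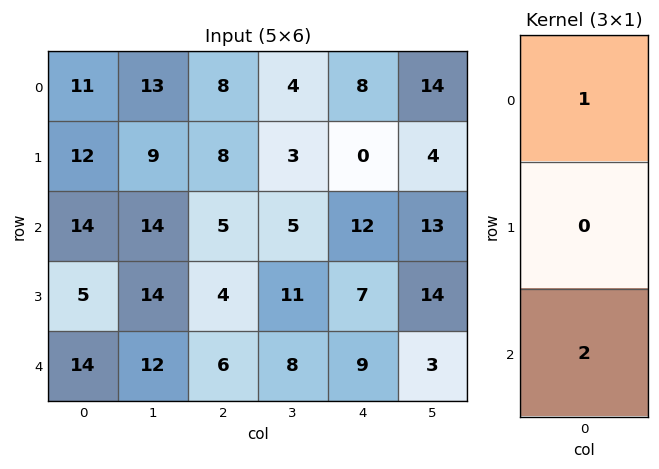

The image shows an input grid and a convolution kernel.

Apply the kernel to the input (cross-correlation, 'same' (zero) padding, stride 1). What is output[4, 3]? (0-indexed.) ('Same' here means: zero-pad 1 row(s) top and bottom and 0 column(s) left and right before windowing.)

11

The receptive field on the zero-padded input at this output position is [11 / 8 / 0]. Elementwise product with the kernel and sum: 11·1 + 0·2.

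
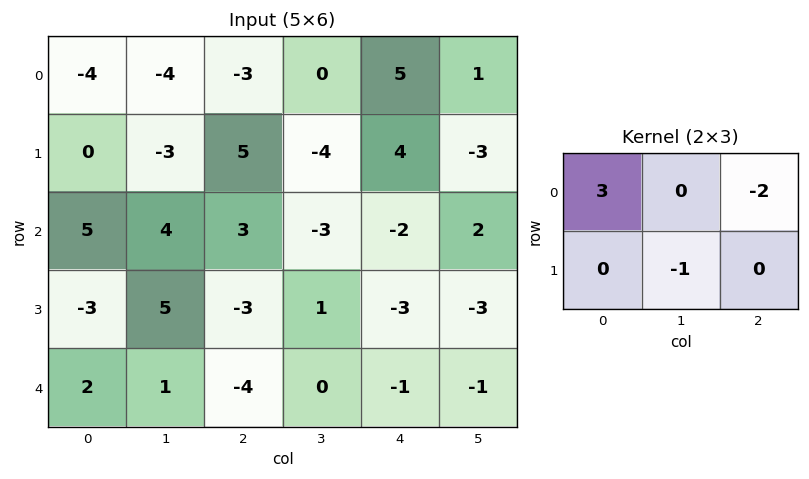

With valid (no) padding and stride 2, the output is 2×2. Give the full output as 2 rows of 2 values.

-3 -15
4 12

Output[0,0]: The receptive field on the input at this output position is [-4 -4 -3 / 0 -3 5]. Elementwise product with the kernel and sum: -4·3 + -3·-2 + -3·-1.
Output[0,1]: The receptive field on the input at this output position is [-3 0 5 / 5 -4 4]. Elementwise product with the kernel and sum: -3·3 + 5·-2 + -4·-1.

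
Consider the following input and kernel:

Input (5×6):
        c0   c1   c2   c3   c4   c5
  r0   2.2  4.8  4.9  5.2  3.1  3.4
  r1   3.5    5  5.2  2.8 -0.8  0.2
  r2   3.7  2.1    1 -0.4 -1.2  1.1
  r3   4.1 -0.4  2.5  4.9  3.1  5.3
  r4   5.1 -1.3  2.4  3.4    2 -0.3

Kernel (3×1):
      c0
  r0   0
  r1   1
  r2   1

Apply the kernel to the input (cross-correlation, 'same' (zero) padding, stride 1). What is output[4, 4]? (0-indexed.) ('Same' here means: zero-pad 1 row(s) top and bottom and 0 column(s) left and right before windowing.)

The receptive field on the zero-padded input at this output position is [3.1 / 2 / 0]. Elementwise product with the kernel and sum: 2·1 + 0·1.

2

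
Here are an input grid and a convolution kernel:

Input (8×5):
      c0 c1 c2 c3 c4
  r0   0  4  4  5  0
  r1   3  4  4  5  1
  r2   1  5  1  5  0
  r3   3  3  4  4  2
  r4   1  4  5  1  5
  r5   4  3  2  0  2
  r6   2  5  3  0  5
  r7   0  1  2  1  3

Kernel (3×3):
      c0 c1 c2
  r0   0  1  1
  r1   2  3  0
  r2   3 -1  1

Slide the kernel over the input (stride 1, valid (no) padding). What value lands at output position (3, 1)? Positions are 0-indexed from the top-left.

38

The receptive field on the input at this output position is [3 4 4 / 4 5 1 / 3 2 0]. Elementwise product with the kernel and sum: 4·1 + 4·1 + 4·2 + 5·3 + 3·3 + 2·-1 + 0·1.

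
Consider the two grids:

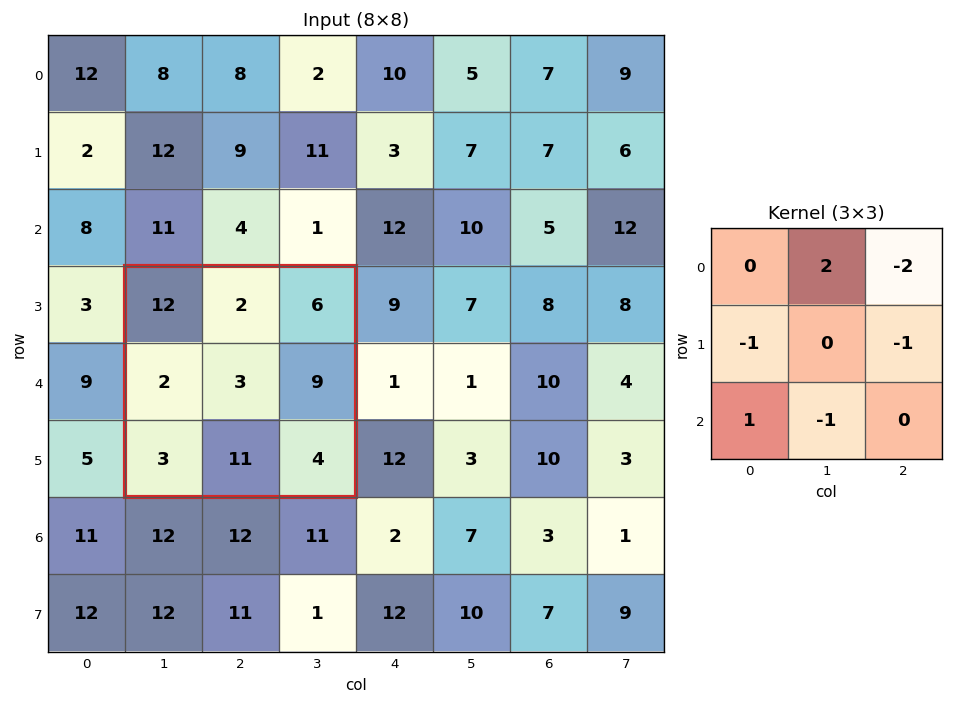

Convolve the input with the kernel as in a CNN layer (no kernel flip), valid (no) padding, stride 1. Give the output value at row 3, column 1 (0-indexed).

The receptive field on the input at this output position is [12 2 6 / 2 3 9 / 3 11 4]. Elementwise product with the kernel and sum: 2·2 + 6·-2 + 2·-1 + 9·-1 + 3·1 + 11·-1.

-27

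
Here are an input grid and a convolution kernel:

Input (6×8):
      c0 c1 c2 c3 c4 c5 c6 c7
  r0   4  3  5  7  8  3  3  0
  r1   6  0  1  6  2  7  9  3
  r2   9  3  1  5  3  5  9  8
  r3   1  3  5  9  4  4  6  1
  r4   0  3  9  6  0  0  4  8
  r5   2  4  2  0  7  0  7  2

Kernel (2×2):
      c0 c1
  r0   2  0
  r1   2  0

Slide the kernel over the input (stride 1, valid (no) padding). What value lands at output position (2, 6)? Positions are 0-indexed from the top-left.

The receptive field on the input at this output position is [9 8 / 6 1]. Elementwise product with the kernel and sum: 9·2 + 6·2.

30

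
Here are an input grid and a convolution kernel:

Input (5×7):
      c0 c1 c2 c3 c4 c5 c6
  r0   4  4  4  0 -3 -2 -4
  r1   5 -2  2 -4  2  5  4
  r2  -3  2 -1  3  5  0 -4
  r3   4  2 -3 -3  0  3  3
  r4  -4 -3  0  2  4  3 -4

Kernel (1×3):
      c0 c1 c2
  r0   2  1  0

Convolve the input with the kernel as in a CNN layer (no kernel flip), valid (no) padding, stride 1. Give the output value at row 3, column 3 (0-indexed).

The receptive field on the input at this output position is [-3 0 3]. Elementwise product with the kernel and sum: -3·2 + 0·1.

-6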